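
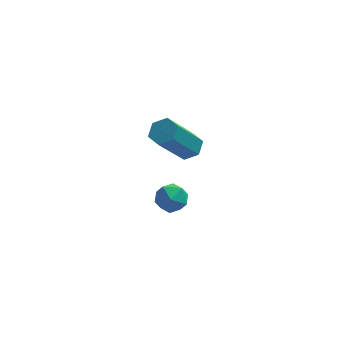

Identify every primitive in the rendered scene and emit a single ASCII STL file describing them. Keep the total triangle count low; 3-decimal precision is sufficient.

solid 
facet normal 0.043 -0.248 0.968
outer loop
vertex 2.921 2.752 -2.178
vertex 3.211 2.201 -2.332
vertex 3.561 2.726 -2.213
endloop
endfacet
facet normal 0.067 0.460 0.885
outer loop
vertex 2.921 2.752 -2.178
vertex 3.561 2.726 -2.213
vertex 3.247 3.232 -2.452
endloop
endfacet
facet normal -0.522 0.662 0.538
outer loop
vertex 2.921 2.752 -2.178
vertex 3.247 3.232 -2.452
vertex 2.703 3.02 -2.719
endloop
endfacet
facet normal -0.910 0.079 0.406
outer loop
vertex 2.921 2.752 -2.178
vertex 2.703 3.02 -2.719
vertex 2.681 2.383 -2.644
endloop
endfacet
facet normal -0.561 -0.483 0.672
outer loop
vertex 2.921 2.752 -2.178
vertex 2.681 2.383 -2.644
vertex 3.211 2.201 -2.332
endloop
endfacet
facet normal 0.631 0.615 0.474
outer loop
vertex 3.247 3.232 -2.452
vertex 3.561 2.726 -2.213
vertex 3.739 2.977 -2.776
endloop
endfacet
facet normal 0.590 -0.531 0.609
outer loop
vertex 3.561 2.726 -2.213
vertex 3.211 2.201 -2.332
vertex 3.717 2.34 -2.701
endloop
endfacet
facet normal -0.389 -0.912 0.128
outer loop
vertex 3.211 2.201 -2.332
vertex 2.681 2.383 -2.644
vertex 3.173 2.128 -2.968
endloop
endfacet
facet normal -0.953 -0.003 -0.303
outer loop
vertex 2.681 2.383 -2.644
vertex 2.703 3.02 -2.719
vertex 2.859 2.634 -3.207
endloop
endfacet
facet normal -0.324 0.942 -0.089
outer loop
vertex 2.703 3.02 -2.719
vertex 3.247 3.232 -2.452
vertex 3.209 3.159 -3.088
endloop
endfacet
facet normal 0.910 -0.079 -0.406
outer loop
vertex 3.499 2.608 -3.242
vertex 3.739 2.977 -2.776
vertex 3.717 2.34 -2.701
endloop
endfacet
facet normal 0.522 -0.662 -0.538
outer loop
vertex 3.499 2.608 -3.242
vertex 3.717 2.34 -2.701
vertex 3.173 2.128 -2.968
endloop
endfacet
facet normal -0.067 -0.460 -0.885
outer loop
vertex 3.499 2.608 -3.242
vertex 3.173 2.128 -2.968
vertex 2.859 2.634 -3.207
endloop
endfacet
facet normal -0.043 0.248 -0.968
outer loop
vertex 3.499 2.608 -3.242
vertex 2.859 2.634 -3.207
vertex 3.209 3.159 -3.088
endloop
endfacet
facet normal 0.561 0.483 -0.672
outer loop
vertex 3.499 2.608 -3.242
vertex 3.209 3.159 -3.088
vertex 3.739 2.977 -2.776
endloop
endfacet
facet normal 0.953 0.003 0.303
outer loop
vertex 3.717 2.34 -2.701
vertex 3.739 2.977 -2.776
vertex 3.561 2.726 -2.213
endloop
endfacet
facet normal 0.324 -0.942 0.089
outer loop
vertex 3.173 2.128 -2.968
vertex 3.717 2.34 -2.701
vertex 3.211 2.201 -2.332
endloop
endfacet
facet normal -0.631 -0.615 -0.474
outer loop
vertex 2.859 2.634 -3.207
vertex 3.173 2.128 -2.968
vertex 2.681 2.383 -2.644
endloop
endfacet
facet normal -0.590 0.531 -0.609
outer loop
vertex 3.209 3.159 -3.088
vertex 2.859 2.634 -3.207
vertex 2.703 3.02 -2.719
endloop
endfacet
facet normal 0.389 0.912 -0.128
outer loop
vertex 3.739 2.977 -2.776
vertex 3.209 3.159 -3.088
vertex 3.247 3.232 -2.452
endloop
endfacet
facet normal 0.425 0.431 -0.796
outer loop
vertex 4.106 1.907 0.334
vertex 3.765 2.31 0.37
vertex 4.227 2.331 0.628
endloop
endfacet
facet normal 0.876 -0.417 0.241
outer loop
vertex 4.106 1.907 0.334
vertex 4.227 2.331 0.628
vertex 3.337 1.126 1.774
endloop
endfacet
facet normal 0.876 -0.417 0.242
outer loop
vertex 3.337 1.126 1.774
vertex 4.227 2.331 0.628
vertex 3.458 1.551 2.068
endloop
endfacet
facet normal -0.424 -0.430 0.797
outer loop
vertex 3.337 1.126 1.774
vertex 3.458 1.551 2.068
vertex 2.995 1.53 1.81
endloop
endfacet
facet normal 0.425 0.432 -0.796
outer loop
vertex 4.227 2.331 0.628
vertex 3.765 2.31 0.37
vertex 3.885 2.734 0.664
endloop
endfacet
facet normal 0.635 0.485 0.602
outer loop
vertex 4.227 2.331 0.628
vertex 3.885 2.734 0.664
vertex 3.458 1.551 2.068
endloop
endfacet
facet normal 0.635 0.485 0.602
outer loop
vertex 3.458 1.551 2.068
vertex 3.885 2.734 0.664
vertex 3.116 1.954 2.104
endloop
endfacet
facet normal -0.424 -0.431 0.796
outer loop
vertex 3.458 1.551 2.068
vertex 3.116 1.954 2.104
vertex 2.995 1.53 1.81
endloop
endfacet
facet normal 0.426 0.431 -0.796
outer loop
vertex 3.885 2.734 0.664
vertex 3.765 2.31 0.37
vertex 3.423 2.714 0.406
endloop
endfacet
facet normal -0.240 0.901 0.360
outer loop
vertex 3.885 2.734 0.664
vertex 3.423 2.714 0.406
vertex 3.116 1.954 2.104
endloop
endfacet
facet normal -0.242 0.901 0.360
outer loop
vertex 3.116 1.954 2.104
vertex 3.423 2.714 0.406
vertex 2.654 1.933 1.846
endloop
endfacet
facet normal -0.425 -0.431 0.796
outer loop
vertex 3.116 1.954 2.104
vertex 2.654 1.933 1.846
vertex 2.995 1.53 1.81
endloop
endfacet
facet normal 0.424 0.430 -0.797
outer loop
vertex 3.423 2.714 0.406
vertex 3.765 2.31 0.37
vertex 3.302 2.289 0.112
endloop
endfacet
facet normal -0.876 0.417 -0.242
outer loop
vertex 3.423 2.714 0.406
vertex 3.302 2.289 0.112
vertex 2.654 1.933 1.846
endloop
endfacet
facet normal -0.876 0.418 -0.242
outer loop
vertex 2.654 1.933 1.846
vertex 3.302 2.289 0.112
vertex 2.533 1.509 1.552
endloop
endfacet
facet normal -0.425 -0.431 0.796
outer loop
vertex 2.654 1.933 1.846
vertex 2.533 1.509 1.552
vertex 2.995 1.53 1.81
endloop
endfacet
facet normal 0.424 0.431 -0.796
outer loop
vertex 3.302 2.289 0.112
vertex 3.765 2.31 0.37
vertex 3.644 1.886 0.076
endloop
endfacet
facet normal -0.635 -0.485 -0.602
outer loop
vertex 3.302 2.289 0.112
vertex 3.644 1.886 0.076
vertex 2.533 1.509 1.552
endloop
endfacet
facet normal -0.635 -0.485 -0.602
outer loop
vertex 2.533 1.509 1.552
vertex 3.644 1.886 0.076
vertex 2.875 1.106 1.516
endloop
endfacet
facet normal -0.425 -0.432 0.796
outer loop
vertex 2.533 1.509 1.552
vertex 2.875 1.106 1.516
vertex 2.995 1.53 1.81
endloop
endfacet
facet normal 0.425 0.431 -0.796
outer loop
vertex 3.644 1.886 0.076
vertex 3.765 2.31 0.37
vertex 4.106 1.907 0.334
endloop
endfacet
facet normal 0.242 -0.901 -0.359
outer loop
vertex 3.644 1.886 0.076
vertex 4.106 1.907 0.334
vertex 2.875 1.106 1.516
endloop
endfacet
facet normal 0.240 -0.901 -0.360
outer loop
vertex 2.875 1.106 1.516
vertex 4.106 1.907 0.334
vertex 3.337 1.126 1.774
endloop
endfacet
facet normal -0.426 -0.431 0.796
outer loop
vertex 2.875 1.106 1.516
vertex 3.337 1.126 1.774
vertex 2.995 1.53 1.81
endloop
endfacet

endsolid


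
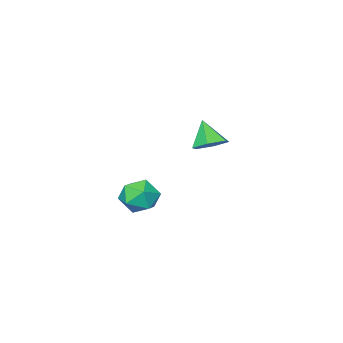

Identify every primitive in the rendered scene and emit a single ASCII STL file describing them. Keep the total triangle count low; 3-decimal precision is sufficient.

solid 
facet normal 0.220 0.172 0.960
outer loop
vertex 2.057 1.308 -1.989
vertex 1.587 0.821 -1.794
vertex 2.256 0.637 -1.914
endloop
endfacet
facet normal 0.786 0.294 0.544
outer loop
vertex 2.057 1.308 -1.989
vertex 2.256 0.637 -1.914
vertex 2.492 1.015 -2.459
endloop
endfacet
facet normal 0.606 0.793 0.067
outer loop
vertex 2.057 1.308 -1.989
vertex 2.492 1.015 -2.459
vertex 1.969 1.433 -2.677
endloop
endfacet
facet normal -0.071 0.980 0.187
outer loop
vertex 2.057 1.308 -1.989
vertex 1.969 1.433 -2.677
vertex 1.409 1.314 -2.265
endloop
endfacet
facet normal -0.310 0.596 0.741
outer loop
vertex 2.057 1.308 -1.989
vertex 1.409 1.314 -2.265
vertex 1.587 0.821 -1.794
endloop
endfacet
facet normal 0.932 -0.307 0.190
outer loop
vertex 2.492 1.015 -2.459
vertex 2.256 0.637 -1.914
vertex 2.291 0.346 -2.555
endloop
endfacet
facet normal 0.016 -0.504 0.864
outer loop
vertex 2.256 0.637 -1.914
vertex 1.587 0.821 -1.794
vertex 1.731 0.227 -2.143
endloop
endfacet
facet normal -0.843 0.180 0.507
outer loop
vertex 1.587 0.821 -1.794
vertex 1.409 1.314 -2.265
vertex 1.208 0.645 -2.361
endloop
endfacet
facet normal -0.456 0.801 -0.388
outer loop
vertex 1.409 1.314 -2.265
vertex 1.969 1.433 -2.677
vertex 1.444 1.023 -2.906
endloop
endfacet
facet normal 0.641 0.498 -0.583
outer loop
vertex 1.969 1.433 -2.677
vertex 2.492 1.015 -2.459
vertex 2.113 0.839 -3.026
endloop
endfacet
facet normal 0.071 -0.980 -0.187
outer loop
vertex 1.643 0.352 -2.831
vertex 2.291 0.346 -2.555
vertex 1.731 0.227 -2.143
endloop
endfacet
facet normal -0.606 -0.793 -0.067
outer loop
vertex 1.643 0.352 -2.831
vertex 1.731 0.227 -2.143
vertex 1.208 0.645 -2.361
endloop
endfacet
facet normal -0.786 -0.294 -0.544
outer loop
vertex 1.643 0.352 -2.831
vertex 1.208 0.645 -2.361
vertex 1.444 1.023 -2.906
endloop
endfacet
facet normal -0.220 -0.172 -0.960
outer loop
vertex 1.643 0.352 -2.831
vertex 1.444 1.023 -2.906
vertex 2.113 0.839 -3.026
endloop
endfacet
facet normal 0.310 -0.596 -0.741
outer loop
vertex 1.643 0.352 -2.831
vertex 2.113 0.839 -3.026
vertex 2.291 0.346 -2.555
endloop
endfacet
facet normal 0.456 -0.801 0.388
outer loop
vertex 1.731 0.227 -2.143
vertex 2.291 0.346 -2.555
vertex 2.256 0.637 -1.914
endloop
endfacet
facet normal -0.641 -0.498 0.583
outer loop
vertex 1.208 0.645 -2.361
vertex 1.731 0.227 -2.143
vertex 1.587 0.821 -1.794
endloop
endfacet
facet normal -0.932 0.307 -0.190
outer loop
vertex 1.444 1.023 -2.906
vertex 1.208 0.645 -2.361
vertex 1.409 1.314 -2.265
endloop
endfacet
facet normal -0.016 0.504 -0.864
outer loop
vertex 2.113 0.839 -3.026
vertex 1.444 1.023 -2.906
vertex 1.969 1.433 -2.677
endloop
endfacet
facet normal 0.843 -0.180 -0.507
outer loop
vertex 2.291 0.346 -2.555
vertex 2.113 0.839 -3.026
vertex 2.492 1.015 -2.459
endloop
endfacet
facet normal 0.115 0.541 -0.833
outer loop
vertex -1.454 -0.688 -1.83
vertex -2.069 -0.513 -1.801
vertex -1.622 -0.16 -1.51
endloop
endfacet
facet normal 0.796 -0.108 0.596
outer loop
vertex -1.454 -0.688 -1.83
vertex -1.622 -0.16 -1.51
vertex -2.191 -1.087 -0.919
endloop
endfacet
facet normal 0.115 0.541 -0.833
outer loop
vertex -1.622 -0.16 -1.51
vertex -2.069 -0.513 -1.801
vertex -2.237 0.015 -1.481
endloop
endfacet
facet normal 0.170 0.453 0.875
outer loop
vertex -1.622 -0.16 -1.51
vertex -2.237 0.015 -1.481
vertex -2.191 -1.087 -0.919
endloop
endfacet
facet normal 0.116 0.542 -0.833
outer loop
vertex -2.237 0.015 -1.481
vertex -2.069 -0.513 -1.801
vertex -2.684 -0.338 -1.773
endloop
endfacet
facet normal -0.679 0.311 0.665
outer loop
vertex -2.237 0.015 -1.481
vertex -2.684 -0.338 -1.773
vertex -2.191 -1.087 -0.919
endloop
endfacet
facet normal 0.116 0.542 -0.833
outer loop
vertex -2.684 -0.338 -1.773
vertex -2.069 -0.513 -1.801
vertex -2.516 -0.866 -2.093
endloop
endfacet
facet normal -0.902 -0.394 0.176
outer loop
vertex -2.684 -0.338 -1.773
vertex -2.516 -0.866 -2.093
vertex -2.191 -1.087 -0.919
endloop
endfacet
facet normal 0.115 0.543 -0.832
outer loop
vertex -2.516 -0.866 -2.093
vertex -2.069 -0.513 -1.801
vertex -1.901 -1.041 -2.122
endloop
endfacet
facet normal -0.277 -0.955 -0.103
outer loop
vertex -2.516 -0.866 -2.093
vertex -1.901 -1.041 -2.122
vertex -2.191 -1.087 -0.919
endloop
endfacet
facet normal 0.115 0.543 -0.832
outer loop
vertex -1.901 -1.041 -2.122
vertex -2.069 -0.513 -1.801
vertex -1.454 -0.688 -1.83
endloop
endfacet
facet normal 0.572 -0.813 0.107
outer loop
vertex -1.901 -1.041 -2.122
vertex -1.454 -0.688 -1.83
vertex -2.191 -1.087 -0.919
endloop
endfacet

endsolid


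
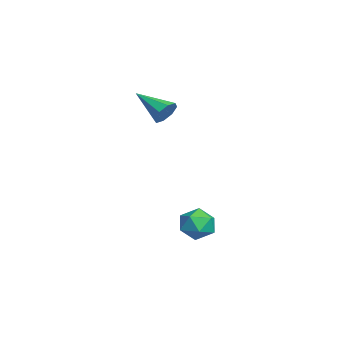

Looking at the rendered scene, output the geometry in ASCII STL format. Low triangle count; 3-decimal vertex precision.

solid 
facet normal -0.744 -0.272 0.610
outer loop
vertex 2.363 1.118 -3.921
vertex 2.727 0.608 -3.705
vertex 2.763 1.195 -3.399
endloop
endfacet
facet normal -0.745 0.433 0.507
outer loop
vertex 2.363 1.118 -3.921
vertex 2.763 1.195 -3.399
vertex 2.725 1.669 -3.859
endloop
endfacet
facet normal -0.810 0.554 -0.193
outer loop
vertex 2.363 1.118 -3.921
vertex 2.725 1.669 -3.859
vertex 2.666 1.376 -4.451
endloop
endfacet
facet normal -0.849 -0.078 -0.523
outer loop
vertex 2.363 1.118 -3.921
vertex 2.666 1.376 -4.451
vertex 2.667 0.72 -4.355
endloop
endfacet
facet normal -0.808 -0.588 -0.027
outer loop
vertex 2.363 1.118 -3.921
vertex 2.667 0.72 -4.355
vertex 2.727 0.608 -3.705
endloop
endfacet
facet normal -0.112 0.687 0.718
outer loop
vertex 2.725 1.669 -3.859
vertex 2.763 1.195 -3.399
vertex 3.313 1.5 -3.605
endloop
endfacet
facet normal -0.113 -0.454 0.884
outer loop
vertex 2.763 1.195 -3.399
vertex 2.727 0.608 -3.705
vertex 3.314 0.844 -3.509
endloop
endfacet
facet normal -0.214 -0.966 -0.147
outer loop
vertex 2.727 0.608 -3.705
vertex 2.667 0.72 -4.355
vertex 3.255 0.551 -4.101
endloop
endfacet
facet normal -0.279 -0.139 -0.950
outer loop
vertex 2.667 0.72 -4.355
vertex 2.666 1.376 -4.451
vertex 3.217 1.025 -4.561
endloop
endfacet
facet normal -0.216 0.883 -0.416
outer loop
vertex 2.666 1.376 -4.451
vertex 2.725 1.669 -3.859
vertex 3.253 1.612 -4.255
endloop
endfacet
facet normal 0.849 0.078 0.523
outer loop
vertex 3.617 1.102 -4.039
vertex 3.313 1.5 -3.605
vertex 3.314 0.844 -3.509
endloop
endfacet
facet normal 0.810 -0.554 0.193
outer loop
vertex 3.617 1.102 -4.039
vertex 3.314 0.844 -3.509
vertex 3.255 0.551 -4.101
endloop
endfacet
facet normal 0.745 -0.433 -0.507
outer loop
vertex 3.617 1.102 -4.039
vertex 3.255 0.551 -4.101
vertex 3.217 1.025 -4.561
endloop
endfacet
facet normal 0.744 0.272 -0.610
outer loop
vertex 3.617 1.102 -4.039
vertex 3.217 1.025 -4.561
vertex 3.253 1.612 -4.255
endloop
endfacet
facet normal 0.808 0.588 0.027
outer loop
vertex 3.617 1.102 -4.039
vertex 3.253 1.612 -4.255
vertex 3.313 1.5 -3.605
endloop
endfacet
facet normal 0.279 0.139 0.950
outer loop
vertex 3.314 0.844 -3.509
vertex 3.313 1.5 -3.605
vertex 2.763 1.195 -3.399
endloop
endfacet
facet normal 0.216 -0.883 0.416
outer loop
vertex 3.255 0.551 -4.101
vertex 3.314 0.844 -3.509
vertex 2.727 0.608 -3.705
endloop
endfacet
facet normal 0.112 -0.687 -0.718
outer loop
vertex 3.217 1.025 -4.561
vertex 3.255 0.551 -4.101
vertex 2.667 0.72 -4.355
endloop
endfacet
facet normal 0.113 0.454 -0.884
outer loop
vertex 3.253 1.612 -4.255
vertex 3.217 1.025 -4.561
vertex 2.666 1.376 -4.451
endloop
endfacet
facet normal 0.214 0.966 0.147
outer loop
vertex 3.313 1.5 -3.605
vertex 3.253 1.612 -4.255
vertex 2.725 1.669 -3.859
endloop
endfacet
facet normal 0.592 0.655 -0.470
outer loop
vertex 1.178 0.4 0.439
vertex 0.894 0.355 0.018
vertex 0.885 0.658 0.429
endloop
endfacet
facet normal 0.078 0.127 0.989
outer loop
vertex 1.178 0.4 0.439
vertex 0.885 0.658 0.429
vertex 0.106 -0.515 0.642
endloop
endfacet
facet normal 0.592 0.655 -0.470
outer loop
vertex 0.885 0.658 0.429
vertex 0.894 0.355 0.018
vertex 0.597 0.738 0.178
endloop
endfacet
facet normal -0.504 0.467 0.727
outer loop
vertex 0.885 0.658 0.429
vertex 0.597 0.738 0.178
vertex 0.106 -0.515 0.642
endloop
endfacet
facet normal 0.594 0.655 -0.466
outer loop
vertex 0.597 0.738 0.178
vertex 0.894 0.355 0.018
vertex 0.484 0.595 -0.167
endloop
endfacet
facet normal -0.906 0.403 0.130
outer loop
vertex 0.597 0.738 0.178
vertex 0.484 0.595 -0.167
vertex 0.106 -0.515 0.642
endloop
endfacet
facet normal 0.594 0.653 -0.469
outer loop
vertex 0.484 0.595 -0.167
vertex 0.894 0.355 0.018
vertex 0.61 0.311 -0.403
endloop
endfacet
facet normal -0.893 -0.023 -0.449
outer loop
vertex 0.484 0.595 -0.167
vertex 0.61 0.311 -0.403
vertex 0.106 -0.515 0.642
endloop
endfacet
facet normal 0.593 0.655 -0.468
outer loop
vertex 0.61 0.311 -0.403
vertex 0.894 0.355 0.018
vertex 0.903 0.053 -0.393
endloop
endfacet
facet normal -0.474 -0.565 -0.675
outer loop
vertex 0.61 0.311 -0.403
vertex 0.903 0.053 -0.393
vertex 0.106 -0.515 0.642
endloop
endfacet
facet normal 0.592 0.655 -0.469
outer loop
vertex 0.903 0.053 -0.393
vertex 0.894 0.355 0.018
vertex 1.191 -0.027 -0.141
endloop
endfacet
facet normal 0.109 -0.905 -0.412
outer loop
vertex 0.903 0.053 -0.393
vertex 1.191 -0.027 -0.141
vertex 0.106 -0.515 0.642
endloop
endfacet
facet normal 0.592 0.655 -0.469
outer loop
vertex 1.191 -0.027 -0.141
vertex 0.894 0.355 0.018
vertex 1.305 0.116 0.203
endloop
endfacet
facet normal 0.509 -0.841 0.181
outer loop
vertex 1.191 -0.027 -0.141
vertex 1.305 0.116 0.203
vertex 0.106 -0.515 0.642
endloop
endfacet
facet normal 0.592 0.655 -0.469
outer loop
vertex 1.305 0.116 0.203
vertex 0.894 0.355 0.018
vertex 1.178 0.4 0.439
endloop
endfacet
facet normal 0.497 -0.412 0.764
outer loop
vertex 1.305 0.116 0.203
vertex 1.178 0.4 0.439
vertex 0.106 -0.515 0.642
endloop
endfacet

endsolid


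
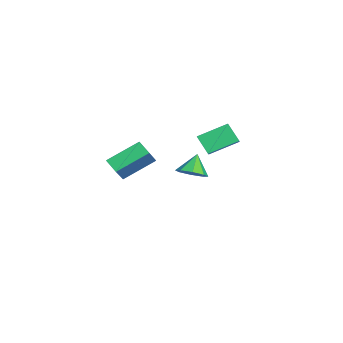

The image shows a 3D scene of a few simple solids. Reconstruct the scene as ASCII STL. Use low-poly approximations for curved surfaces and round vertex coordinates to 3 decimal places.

solid 
facet normal -0.536 -0.420 0.732
outer loop
vertex -2.047 1.148 1.97
vertex -2.77 1.246 1.497
vertex -1.793 -0.41 1.262
endloop
endfacet
facet normal 0.831 -0.112 0.544
outer loop
vertex -1.15 0.094 0.383
vertex -2.047 1.148 1.97
vertex -1.793 -0.41 1.262
endloop
endfacet
facet normal -0.536 -0.420 0.732
outer loop
vertex -1.793 -0.41 1.262
vertex -2.77 1.246 1.497
vertex -2.516 -0.312 0.789
endloop
endfacet
facet normal 0.146 -0.901 -0.410
outer loop
vertex -2.516 -0.312 0.789
vertex -1.15 0.094 0.383
vertex -1.793 -0.41 1.262
endloop
endfacet
facet normal -0.146 0.901 0.410
outer loop
vertex -2.047 1.148 1.97
vertex -2.127 1.75 0.618
vertex -2.77 1.246 1.497
endloop
endfacet
facet normal 0.831 -0.112 0.544
outer loop
vertex -1.404 1.652 1.091
vertex -2.047 1.148 1.97
vertex -1.15 0.094 0.383
endloop
endfacet
facet normal -0.146 0.901 0.410
outer loop
vertex -1.404 1.652 1.091
vertex -2.127 1.75 0.618
vertex -2.047 1.148 1.97
endloop
endfacet
facet normal -0.831 0.112 -0.544
outer loop
vertex -2.77 1.246 1.497
vertex -2.127 1.75 0.618
vertex -2.516 -0.312 0.789
endloop
endfacet
facet normal 0.146 -0.901 -0.410
outer loop
vertex -1.873 0.192 -0.09
vertex -1.15 0.094 0.383
vertex -2.516 -0.312 0.789
endloop
endfacet
facet normal -0.831 0.112 -0.544
outer loop
vertex -2.516 -0.312 0.789
vertex -2.127 1.75 0.618
vertex -1.873 0.192 -0.09
endloop
endfacet
facet normal 0.536 0.420 -0.732
outer loop
vertex -1.873 0.192 -0.09
vertex -1.404 1.652 1.091
vertex -1.15 0.094 0.383
endloop
endfacet
facet normal 0.536 0.420 -0.732
outer loop
vertex -2.127 1.75 0.618
vertex -1.404 1.652 1.091
vertex -1.873 0.192 -0.09
endloop
endfacet
facet normal 0.566 -0.269 -0.779
outer loop
vertex 4.108 -1.09 2.241
vertex 3.471 -1.078 1.774
vertex 4.017 -0.549 1.988
endloop
endfacet
facet normal 0.389 0.443 0.808
outer loop
vertex 4.108 -1.09 2.241
vertex 4.017 -0.549 1.988
vertex 2.809 -0.762 2.686
endloop
endfacet
facet normal 0.566 -0.269 -0.779
outer loop
vertex 4.017 -0.549 1.988
vertex 3.471 -1.078 1.774
vertex 3.606 -0.317 1.609
endloop
endfacet
facet normal 0.097 0.892 0.441
outer loop
vertex 4.017 -0.549 1.988
vertex 3.606 -0.317 1.609
vertex 2.809 -0.762 2.686
endloop
endfacet
facet normal 0.565 -0.269 -0.780
outer loop
vertex 3.606 -0.317 1.609
vertex 3.471 -1.078 1.774
vertex 3.116 -0.531 1.328
endloop
endfacet
facet normal -0.427 0.903 0.057
outer loop
vertex 3.606 -0.317 1.609
vertex 3.116 -0.531 1.328
vertex 2.809 -0.762 2.686
endloop
endfacet
facet normal 0.566 -0.268 -0.780
outer loop
vertex 3.116 -0.531 1.328
vertex 3.471 -1.078 1.774
vertex 2.834 -1.065 1.307
endloop
endfacet
facet normal -0.876 0.467 -0.119
outer loop
vertex 3.116 -0.531 1.328
vertex 2.834 -1.065 1.307
vertex 2.809 -0.762 2.686
endloop
endfacet
facet normal 0.566 -0.270 -0.779
outer loop
vertex 2.834 -1.065 1.307
vertex 3.471 -1.078 1.774
vertex 2.924 -1.606 1.56
endloop
endfacet
facet normal -0.988 -0.157 0.016
outer loop
vertex 2.834 -1.065 1.307
vertex 2.924 -1.606 1.56
vertex 2.809 -0.762 2.686
endloop
endfacet
facet normal 0.565 -0.269 -0.780
outer loop
vertex 2.924 -1.606 1.56
vertex 3.471 -1.078 1.774
vertex 3.335 -1.838 1.938
endloop
endfacet
facet normal -0.696 -0.607 0.384
outer loop
vertex 2.924 -1.606 1.56
vertex 3.335 -1.838 1.938
vertex 2.809 -0.762 2.686
endloop
endfacet
facet normal 0.566 -0.269 -0.779
outer loop
vertex 3.335 -1.838 1.938
vertex 3.471 -1.078 1.774
vertex 3.825 -1.625 2.22
endloop
endfacet
facet normal -0.173 -0.618 0.767
outer loop
vertex 3.335 -1.838 1.938
vertex 3.825 -1.625 2.22
vertex 2.809 -0.762 2.686
endloop
endfacet
facet normal 0.566 -0.269 -0.779
outer loop
vertex 3.825 -1.625 2.22
vertex 3.471 -1.078 1.774
vertex 4.108 -1.09 2.241
endloop
endfacet
facet normal 0.277 -0.183 0.943
outer loop
vertex 3.825 -1.625 2.22
vertex 4.108 -1.09 2.241
vertex 2.809 -0.762 2.686
endloop
endfacet
facet normal -0.593 0.274 -0.757
outer loop
vertex -4.029 -2.802 -0.859
vertex -3.293 -2.343 -1.27
vertex -3.533 -4.496 -1.861
endloop
endfacet
facet normal -0.766 -0.478 0.429
outer loop
vertex -2.707 -4.877 -0.81
vertex -4.029 -2.802 -0.859
vertex -3.533 -4.496 -1.861
endloop
endfacet
facet normal -0.594 0.274 -0.756
outer loop
vertex -3.533 -4.496 -1.861
vertex -3.293 -2.343 -1.27
vertex -2.797 -4.037 -2.273
endloop
endfacet
facet normal 0.244 -0.834 -0.494
outer loop
vertex -2.797 -4.037 -2.273
vertex -2.707 -4.877 -0.81
vertex -3.533 -4.496 -1.861
endloop
endfacet
facet normal -0.244 0.834 0.494
outer loop
vertex -4.029 -2.802 -0.859
vertex -2.467 -2.724 -0.219
vertex -3.293 -2.343 -1.27
endloop
endfacet
facet normal -0.767 -0.478 0.429
outer loop
vertex -3.203 -3.183 0.193
vertex -4.029 -2.802 -0.859
vertex -2.707 -4.877 -0.81
endloop
endfacet
facet normal -0.244 0.835 0.494
outer loop
vertex -3.203 -3.183 0.193
vertex -2.467 -2.724 -0.219
vertex -4.029 -2.802 -0.859
endloop
endfacet
facet normal 0.766 0.478 -0.429
outer loop
vertex -3.293 -2.343 -1.27
vertex -2.467 -2.724 -0.219
vertex -2.797 -4.037 -2.273
endloop
endfacet
facet normal 0.244 -0.834 -0.494
outer loop
vertex -1.971 -4.418 -1.221
vertex -2.707 -4.877 -0.81
vertex -2.797 -4.037 -2.273
endloop
endfacet
facet normal 0.767 0.478 -0.429
outer loop
vertex -2.797 -4.037 -2.273
vertex -2.467 -2.724 -0.219
vertex -1.971 -4.418 -1.221
endloop
endfacet
facet normal 0.594 -0.274 0.757
outer loop
vertex -1.971 -4.418 -1.221
vertex -3.203 -3.183 0.193
vertex -2.707 -4.877 -0.81
endloop
endfacet
facet normal 0.594 -0.274 0.756
outer loop
vertex -2.467 -2.724 -0.219
vertex -3.203 -3.183 0.193
vertex -1.971 -4.418 -1.221
endloop
endfacet

endsolid


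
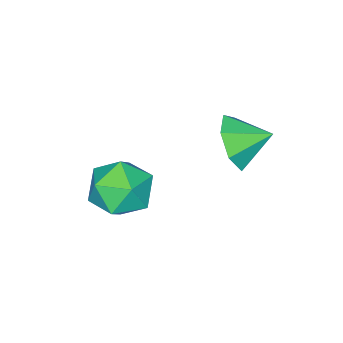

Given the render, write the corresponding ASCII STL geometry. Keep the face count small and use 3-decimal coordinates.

solid 
facet normal -0.744 -0.018 0.668
outer loop
vertex 2.801 -2.654 -3.488
vertex 2.652 -3.655 -3.681
vertex 3.308 -3.365 -2.942
endloop
endfacet
facet normal -0.255 0.468 0.846
outer loop
vertex 2.801 -2.654 -3.488
vertex 3.308 -3.365 -2.942
vertex 3.797 -2.517 -3.264
endloop
endfacet
facet normal -0.197 0.931 0.306
outer loop
vertex 2.801 -2.654 -3.488
vertex 3.797 -2.517 -3.264
vertex 3.443 -2.283 -4.203
endloop
endfacet
facet normal -0.651 0.730 -0.206
outer loop
vertex 2.801 -2.654 -3.488
vertex 3.443 -2.283 -4.203
vertex 2.736 -2.986 -4.461
endloop
endfacet
facet normal -0.989 0.144 0.017
outer loop
vertex 2.801 -2.654 -3.488
vertex 2.736 -2.986 -4.461
vertex 2.652 -3.655 -3.681
endloop
endfacet
facet normal 0.372 0.134 0.919
outer loop
vertex 3.797 -2.517 -3.264
vertex 3.308 -3.365 -2.942
vertex 4.264 -3.434 -3.319
endloop
endfacet
facet normal -0.420 -0.653 0.630
outer loop
vertex 3.308 -3.365 -2.942
vertex 2.652 -3.655 -3.681
vertex 3.557 -4.137 -3.577
endloop
endfacet
facet normal -0.817 -0.391 -0.423
outer loop
vertex 2.652 -3.655 -3.681
vertex 2.736 -2.986 -4.461
vertex 3.203 -3.903 -4.516
endloop
endfacet
facet normal -0.269 0.559 -0.785
outer loop
vertex 2.736 -2.986 -4.461
vertex 3.443 -2.283 -4.203
vertex 3.692 -3.055 -4.838
endloop
endfacet
facet normal 0.466 0.884 0.045
outer loop
vertex 3.443 -2.283 -4.203
vertex 3.797 -2.517 -3.264
vertex 4.348 -2.765 -4.099
endloop
endfacet
facet normal 0.651 -0.730 0.206
outer loop
vertex 4.199 -3.766 -4.292
vertex 4.264 -3.434 -3.319
vertex 3.557 -4.137 -3.577
endloop
endfacet
facet normal 0.197 -0.931 -0.306
outer loop
vertex 4.199 -3.766 -4.292
vertex 3.557 -4.137 -3.577
vertex 3.203 -3.903 -4.516
endloop
endfacet
facet normal 0.255 -0.468 -0.846
outer loop
vertex 4.199 -3.766 -4.292
vertex 3.203 -3.903 -4.516
vertex 3.692 -3.055 -4.838
endloop
endfacet
facet normal 0.744 0.018 -0.668
outer loop
vertex 4.199 -3.766 -4.292
vertex 3.692 -3.055 -4.838
vertex 4.348 -2.765 -4.099
endloop
endfacet
facet normal 0.989 -0.144 -0.017
outer loop
vertex 4.199 -3.766 -4.292
vertex 4.348 -2.765 -4.099
vertex 4.264 -3.434 -3.319
endloop
endfacet
facet normal 0.269 -0.559 0.785
outer loop
vertex 3.557 -4.137 -3.577
vertex 4.264 -3.434 -3.319
vertex 3.308 -3.365 -2.942
endloop
endfacet
facet normal -0.466 -0.884 -0.045
outer loop
vertex 3.203 -3.903 -4.516
vertex 3.557 -4.137 -3.577
vertex 2.652 -3.655 -3.681
endloop
endfacet
facet normal -0.372 -0.134 -0.919
outer loop
vertex 3.692 -3.055 -4.838
vertex 3.203 -3.903 -4.516
vertex 2.736 -2.986 -4.461
endloop
endfacet
facet normal 0.420 0.653 -0.630
outer loop
vertex 4.348 -2.765 -4.099
vertex 3.692 -3.055 -4.838
vertex 3.443 -2.283 -4.203
endloop
endfacet
facet normal 0.817 0.391 0.423
outer loop
vertex 4.264 -3.434 -3.319
vertex 4.348 -2.765 -4.099
vertex 3.797 -2.517 -3.264
endloop
endfacet
facet normal 0.509 -0.748 -0.426
outer loop
vertex 1.106 -1.712 -2.233
vertex 0.55 -1.646 -3.013
vertex 1.375 -1.192 -2.824
endloop
endfacet
facet normal 0.327 0.631 0.704
outer loop
vertex 1.106 -1.712 -2.233
vertex 1.375 -1.192 -2.824
vertex -0.03 -0.794 -2.527
endloop
endfacet
facet normal 0.509 -0.748 -0.426
outer loop
vertex 1.375 -1.192 -2.824
vertex 0.55 -1.646 -3.013
vertex 1.023 -1.013 -3.558
endloop
endfacet
facet normal 0.290 0.953 0.093
outer loop
vertex 1.375 -1.192 -2.824
vertex 1.023 -1.013 -3.558
vertex -0.03 -0.794 -2.527
endloop
endfacet
facet normal 0.510 -0.748 -0.426
outer loop
vertex 1.023 -1.013 -3.558
vertex 0.55 -1.646 -3.013
vertex 0.316 -1.311 -3.881
endloop
endfacet
facet normal -0.199 0.898 -0.393
outer loop
vertex 1.023 -1.013 -3.558
vertex 0.316 -1.311 -3.881
vertex -0.03 -0.794 -2.527
endloop
endfacet
facet normal 0.510 -0.748 -0.426
outer loop
vertex 0.316 -1.311 -3.881
vertex 0.55 -1.646 -3.013
vertex -0.215 -1.861 -3.551
endloop
endfacet
facet normal -0.768 0.508 -0.390
outer loop
vertex 0.316 -1.311 -3.881
vertex -0.215 -1.861 -3.551
vertex -0.03 -0.794 -2.527
endloop
endfacet
facet normal 0.510 -0.747 -0.427
outer loop
vertex -0.215 -1.861 -3.551
vertex 0.55 -1.646 -3.013
vertex -0.169 -2.25 -2.815
endloop
endfacet
facet normal -0.992 0.075 0.101
outer loop
vertex -0.215 -1.861 -3.551
vertex -0.169 -2.25 -2.815
vertex -0.03 -0.794 -2.527
endloop
endfacet
facet normal 0.510 -0.747 -0.426
outer loop
vertex -0.169 -2.25 -2.815
vertex 0.55 -1.646 -3.013
vertex 0.419 -2.183 -2.228
endloop
endfacet
facet normal -0.700 -0.074 0.710
outer loop
vertex -0.169 -2.25 -2.815
vertex 0.419 -2.183 -2.228
vertex -0.03 -0.794 -2.527
endloop
endfacet
facet normal 0.509 -0.748 -0.426
outer loop
vertex 0.419 -2.183 -2.228
vertex 0.55 -1.646 -3.013
vertex 1.106 -1.712 -2.233
endloop
endfacet
facet normal -0.112 0.174 0.978
outer loop
vertex 0.419 -2.183 -2.228
vertex 1.106 -1.712 -2.233
vertex -0.03 -0.794 -2.527
endloop
endfacet

endsolid


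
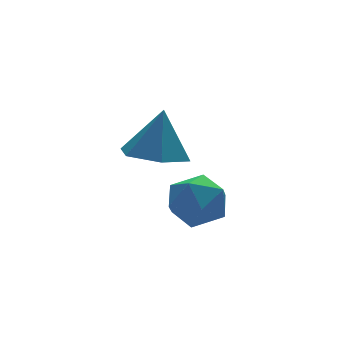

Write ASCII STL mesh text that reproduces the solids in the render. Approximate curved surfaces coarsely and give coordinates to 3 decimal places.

solid 
facet normal -0.253 -0.174 -0.952
outer loop
vertex 0.867 0.313 -3.626
vertex 0.272 0.987 -3.591
vertex 1.119 1.149 -3.846
endloop
endfacet
facet normal 0.933 -0.203 0.297
outer loop
vertex 0.867 0.313 -3.626
vertex 1.119 1.149 -3.846
vertex 0.628 1.233 -2.249
endloop
endfacet
facet normal -0.253 -0.174 -0.952
outer loop
vertex 1.119 1.149 -3.846
vertex 0.272 0.987 -3.591
vertex 0.524 1.823 -3.811
endloop
endfacet
facet normal 0.740 0.644 0.194
outer loop
vertex 1.119 1.149 -3.846
vertex 0.524 1.823 -3.811
vertex 0.628 1.233 -2.249
endloop
endfacet
facet normal -0.253 -0.174 -0.952
outer loop
vertex 0.524 1.823 -3.811
vertex 0.272 0.987 -3.591
vertex -0.324 1.661 -3.556
endloop
endfacet
facet normal -0.071 0.932 0.357
outer loop
vertex 0.524 1.823 -3.811
vertex -0.324 1.661 -3.556
vertex 0.628 1.233 -2.249
endloop
endfacet
facet normal -0.253 -0.174 -0.952
outer loop
vertex -0.324 1.661 -3.556
vertex 0.272 0.987 -3.591
vertex -0.576 0.826 -3.336
endloop
endfacet
facet normal -0.688 0.372 0.623
outer loop
vertex -0.324 1.661 -3.556
vertex -0.576 0.826 -3.336
vertex 0.628 1.233 -2.249
endloop
endfacet
facet normal -0.253 -0.174 -0.952
outer loop
vertex -0.576 0.826 -3.336
vertex 0.272 0.987 -3.591
vertex 0.019 0.152 -3.371
endloop
endfacet
facet normal -0.496 -0.475 0.727
outer loop
vertex -0.576 0.826 -3.336
vertex 0.019 0.152 -3.371
vertex 0.628 1.233 -2.249
endloop
endfacet
facet normal -0.253 -0.174 -0.952
outer loop
vertex 0.019 0.152 -3.371
vertex 0.272 0.987 -3.591
vertex 0.867 0.313 -3.626
endloop
endfacet
facet normal 0.315 -0.763 0.564
outer loop
vertex 0.019 0.152 -3.371
vertex 0.867 0.313 -3.626
vertex 0.628 1.233 -2.249
endloop
endfacet
facet normal 0.118 0.911 0.395
outer loop
vertex 0.431 -0.663 -4.073
vertex -0.224 -0.786 -3.594
vertex 0.523 -0.997 -3.33
endloop
endfacet
facet normal 0.746 0.637 0.194
outer loop
vertex 0.431 -0.663 -4.073
vertex 0.523 -0.997 -3.33
vertex 0.943 -1.295 -3.968
endloop
endfacet
facet normal 0.710 0.491 -0.505
outer loop
vertex 0.431 -0.663 -4.073
vertex 0.943 -1.295 -3.968
vertex 0.455 -1.267 -4.627
endloop
endfacet
facet normal 0.059 0.676 -0.734
outer loop
vertex 0.431 -0.663 -4.073
vertex 0.455 -1.267 -4.627
vertex -0.266 -0.953 -4.396
endloop
endfacet
facet normal -0.306 0.935 -0.179
outer loop
vertex 0.431 -0.663 -4.073
vertex -0.266 -0.953 -4.396
vertex -0.224 -0.786 -3.594
endloop
endfacet
facet normal 0.840 0.023 0.542
outer loop
vertex 0.943 -1.295 -3.968
vertex 0.523 -0.997 -3.33
vertex 0.606 -1.807 -3.424
endloop
endfacet
facet normal -0.175 0.465 0.868
outer loop
vertex 0.523 -0.997 -3.33
vertex -0.224 -0.786 -3.594
vertex -0.115 -1.493 -3.193
endloop
endfacet
facet normal -0.862 0.504 -0.060
outer loop
vertex -0.224 -0.786 -3.594
vertex -0.266 -0.953 -4.396
vertex -0.603 -1.465 -3.852
endloop
endfacet
facet normal -0.271 0.084 -0.959
outer loop
vertex -0.266 -0.953 -4.396
vertex 0.455 -1.267 -4.627
vertex -0.183 -1.763 -4.49
endloop
endfacet
facet normal 0.781 -0.213 -0.587
outer loop
vertex 0.455 -1.267 -4.627
vertex 0.943 -1.295 -3.968
vertex 0.564 -1.974 -4.226
endloop
endfacet
facet normal -0.059 -0.676 0.734
outer loop
vertex -0.091 -2.097 -3.747
vertex 0.606 -1.807 -3.424
vertex -0.115 -1.493 -3.193
endloop
endfacet
facet normal -0.710 -0.491 0.505
outer loop
vertex -0.091 -2.097 -3.747
vertex -0.115 -1.493 -3.193
vertex -0.603 -1.465 -3.852
endloop
endfacet
facet normal -0.746 -0.637 -0.194
outer loop
vertex -0.091 -2.097 -3.747
vertex -0.603 -1.465 -3.852
vertex -0.183 -1.763 -4.49
endloop
endfacet
facet normal -0.118 -0.911 -0.395
outer loop
vertex -0.091 -2.097 -3.747
vertex -0.183 -1.763 -4.49
vertex 0.564 -1.974 -4.226
endloop
endfacet
facet normal 0.306 -0.935 0.179
outer loop
vertex -0.091 -2.097 -3.747
vertex 0.564 -1.974 -4.226
vertex 0.606 -1.807 -3.424
endloop
endfacet
facet normal 0.271 -0.084 0.959
outer loop
vertex -0.115 -1.493 -3.193
vertex 0.606 -1.807 -3.424
vertex 0.523 -0.997 -3.33
endloop
endfacet
facet normal -0.781 0.213 0.587
outer loop
vertex -0.603 -1.465 -3.852
vertex -0.115 -1.493 -3.193
vertex -0.224 -0.786 -3.594
endloop
endfacet
facet normal -0.840 -0.023 -0.542
outer loop
vertex -0.183 -1.763 -4.49
vertex -0.603 -1.465 -3.852
vertex -0.266 -0.953 -4.396
endloop
endfacet
facet normal 0.175 -0.465 -0.868
outer loop
vertex 0.564 -1.974 -4.226
vertex -0.183 -1.763 -4.49
vertex 0.455 -1.267 -4.627
endloop
endfacet
facet normal 0.862 -0.504 0.060
outer loop
vertex 0.606 -1.807 -3.424
vertex 0.564 -1.974 -4.226
vertex 0.943 -1.295 -3.968
endloop
endfacet

endsolid


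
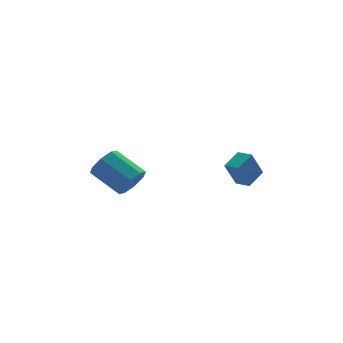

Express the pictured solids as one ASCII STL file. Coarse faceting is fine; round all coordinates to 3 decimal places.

solid 
facet normal -0.813 -0.428 -0.394
outer loop
vertex 2.424 -1.477 0.084
vertex 2.074 -0.682 -0.058
vertex 3.082 -1.437 -1.319
endloop
endfacet
facet normal 0.398 -0.903 0.161
outer loop
vertex 4.066 -0.918 -0.842
vertex 2.424 -1.477 0.084
vertex 3.082 -1.437 -1.319
endloop
endfacet
facet normal -0.813 -0.428 -0.394
outer loop
vertex 3.082 -1.437 -1.319
vertex 2.074 -0.682 -0.058
vertex 2.732 -0.642 -1.46
endloop
endfacet
facet normal 0.425 0.026 -0.905
outer loop
vertex 2.732 -0.642 -1.46
vertex 4.066 -0.918 -0.842
vertex 3.082 -1.437 -1.319
endloop
endfacet
facet normal -0.425 -0.026 0.905
outer loop
vertex 2.424 -1.477 0.084
vertex 3.058 -0.163 0.419
vertex 2.074 -0.682 -0.058
endloop
endfacet
facet normal 0.398 -0.903 0.161
outer loop
vertex 3.408 -0.958 0.56
vertex 2.424 -1.477 0.084
vertex 4.066 -0.918 -0.842
endloop
endfacet
facet normal -0.424 -0.026 0.905
outer loop
vertex 3.408 -0.958 0.56
vertex 3.058 -0.163 0.419
vertex 2.424 -1.477 0.084
endloop
endfacet
facet normal -0.398 0.903 -0.161
outer loop
vertex 2.074 -0.682 -0.058
vertex 3.058 -0.163 0.419
vertex 2.732 -0.642 -1.46
endloop
endfacet
facet normal 0.425 0.025 -0.905
outer loop
vertex 3.716 -0.123 -0.984
vertex 4.066 -0.918 -0.842
vertex 2.732 -0.642 -1.46
endloop
endfacet
facet normal -0.398 0.903 -0.161
outer loop
vertex 2.732 -0.642 -1.46
vertex 3.058 -0.163 0.419
vertex 3.716 -0.123 -0.984
endloop
endfacet
facet normal 0.813 0.428 0.394
outer loop
vertex 3.716 -0.123 -0.984
vertex 3.408 -0.958 0.56
vertex 4.066 -0.918 -0.842
endloop
endfacet
facet normal 0.814 0.428 0.394
outer loop
vertex 3.058 -0.163 0.419
vertex 3.408 -0.958 0.56
vertex 3.716 -0.123 -0.984
endloop
endfacet
facet normal 0.465 -0.742 -0.483
outer loop
vertex -1.667 0.265 -0.126
vertex -2.402 0.17 -0.687
vertex -1.62 0.673 -0.707
endloop
endfacet
facet normal 0.883 0.348 0.316
outer loop
vertex -1.667 0.265 -0.126
vertex -1.62 0.673 -0.707
vertex -2.583 1.725 0.828
endloop
endfacet
facet normal 0.883 0.348 0.316
outer loop
vertex -2.583 1.725 0.828
vertex -1.62 0.673 -0.707
vertex -2.536 2.133 0.247
endloop
endfacet
facet normal -0.465 0.742 0.483
outer loop
vertex -2.583 1.725 0.828
vertex -2.536 2.133 0.247
vertex -3.318 1.63 0.267
endloop
endfacet
facet normal 0.464 -0.741 -0.485
outer loop
vertex -1.62 0.673 -0.707
vertex -2.402 0.17 -0.687
vertex -2.032 0.787 -1.276
endloop
endfacet
facet normal 0.670 0.652 -0.355
outer loop
vertex -1.62 0.673 -0.707
vertex -2.032 0.787 -1.276
vertex -2.536 2.133 0.247
endloop
endfacet
facet normal 0.670 0.652 -0.355
outer loop
vertex -2.536 2.133 0.247
vertex -2.032 0.787 -1.276
vertex -2.948 2.247 -0.322
endloop
endfacet
facet normal -0.464 0.741 0.485
outer loop
vertex -2.536 2.133 0.247
vertex -2.948 2.247 -0.322
vertex -3.318 1.63 0.267
endloop
endfacet
facet normal 0.464 -0.741 -0.485
outer loop
vertex -2.032 0.787 -1.276
vertex -2.402 0.17 -0.687
vertex -2.66 0.54 -1.5
endloop
endfacet
facet normal 0.065 0.574 -0.816
outer loop
vertex -2.032 0.787 -1.276
vertex -2.66 0.54 -1.5
vertex -2.948 2.247 -0.322
endloop
endfacet
facet normal 0.064 0.574 -0.816
outer loop
vertex -2.948 2.247 -0.322
vertex -2.66 0.54 -1.5
vertex -3.576 1.999 -0.546
endloop
endfacet
facet normal -0.465 0.741 0.484
outer loop
vertex -2.948 2.247 -0.322
vertex -3.576 1.999 -0.546
vertex -3.318 1.63 0.267
endloop
endfacet
facet normal 0.466 -0.740 -0.485
outer loop
vertex -2.66 0.54 -1.5
vertex -2.402 0.17 -0.687
vertex -3.137 0.075 -1.248
endloop
endfacet
facet normal -0.578 0.160 -0.800
outer loop
vertex -2.66 0.54 -1.5
vertex -3.137 0.075 -1.248
vertex -3.576 1.999 -0.546
endloop
endfacet
facet normal -0.578 0.160 -0.800
outer loop
vertex -3.576 1.999 -0.546
vertex -3.137 0.075 -1.248
vertex -4.053 1.535 -0.294
endloop
endfacet
facet normal -0.465 0.741 0.484
outer loop
vertex -3.576 1.999 -0.546
vertex -4.053 1.535 -0.294
vertex -3.318 1.63 0.267
endloop
endfacet
facet normal 0.465 -0.742 -0.483
outer loop
vertex -3.137 0.075 -1.248
vertex -2.402 0.17 -0.687
vertex -3.184 -0.333 -0.667
endloop
endfacet
facet normal -0.883 -0.348 -0.316
outer loop
vertex -3.137 0.075 -1.248
vertex -3.184 -0.333 -0.667
vertex -4.053 1.535 -0.294
endloop
endfacet
facet normal -0.883 -0.348 -0.316
outer loop
vertex -4.053 1.535 -0.294
vertex -3.184 -0.333 -0.667
vertex -4.1 1.127 0.287
endloop
endfacet
facet normal -0.465 0.742 0.483
outer loop
vertex -4.053 1.535 -0.294
vertex -4.1 1.127 0.287
vertex -3.318 1.63 0.267
endloop
endfacet
facet normal 0.464 -0.741 -0.485
outer loop
vertex -3.184 -0.333 -0.667
vertex -2.402 0.17 -0.687
vertex -2.772 -0.447 -0.098
endloop
endfacet
facet normal -0.670 -0.652 0.355
outer loop
vertex -3.184 -0.333 -0.667
vertex -2.772 -0.447 -0.098
vertex -4.1 1.127 0.287
endloop
endfacet
facet normal -0.670 -0.652 0.355
outer loop
vertex -4.1 1.127 0.287
vertex -2.772 -0.447 -0.098
vertex -3.688 1.013 0.856
endloop
endfacet
facet normal -0.464 0.741 0.485
outer loop
vertex -4.1 1.127 0.287
vertex -3.688 1.013 0.856
vertex -3.318 1.63 0.267
endloop
endfacet
facet normal 0.465 -0.741 -0.484
outer loop
vertex -2.772 -0.447 -0.098
vertex -2.402 0.17 -0.687
vertex -2.144 -0.199 0.126
endloop
endfacet
facet normal -0.065 -0.574 0.816
outer loop
vertex -2.772 -0.447 -0.098
vertex -2.144 -0.199 0.126
vertex -3.688 1.013 0.856
endloop
endfacet
facet normal -0.065 -0.574 0.816
outer loop
vertex -3.688 1.013 0.856
vertex -2.144 -0.199 0.126
vertex -3.06 1.26 1.08
endloop
endfacet
facet normal -0.464 0.741 0.485
outer loop
vertex -3.688 1.013 0.856
vertex -3.06 1.26 1.08
vertex -3.318 1.63 0.267
endloop
endfacet
facet normal 0.465 -0.741 -0.484
outer loop
vertex -2.144 -0.199 0.126
vertex -2.402 0.17 -0.687
vertex -1.667 0.265 -0.126
endloop
endfacet
facet normal 0.578 -0.160 0.800
outer loop
vertex -2.144 -0.199 0.126
vertex -1.667 0.265 -0.126
vertex -3.06 1.26 1.08
endloop
endfacet
facet normal 0.578 -0.160 0.800
outer loop
vertex -3.06 1.26 1.08
vertex -1.667 0.265 -0.126
vertex -2.583 1.725 0.828
endloop
endfacet
facet normal -0.466 0.740 0.485
outer loop
vertex -3.06 1.26 1.08
vertex -2.583 1.725 0.828
vertex -3.318 1.63 0.267
endloop
endfacet

endsolid


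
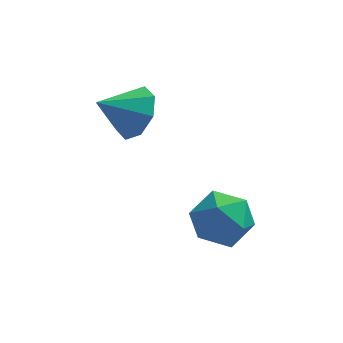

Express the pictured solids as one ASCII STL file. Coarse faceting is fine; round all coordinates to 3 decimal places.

solid 
facet normal -0.777 0.538 0.327
outer loop
vertex 1.849 -0.732 -2.152
vertex 1.531 -1.528 -1.599
vertex 2.173 -0.847 -1.192
endloop
endfacet
facet normal -0.217 0.958 0.188
outer loop
vertex 1.849 -0.732 -2.152
vertex 2.173 -0.847 -1.192
vertex 2.826 -0.556 -1.92
endloop
endfacet
facet normal -0.038 0.867 -0.496
outer loop
vertex 1.849 -0.732 -2.152
vertex 2.826 -0.556 -1.92
vertex 2.588 -1.056 -2.776
endloop
endfacet
facet normal -0.488 0.391 -0.781
outer loop
vertex 1.849 -0.732 -2.152
vertex 2.588 -1.056 -2.776
vertex 1.787 -1.657 -2.577
endloop
endfacet
facet normal -0.944 0.188 -0.272
outer loop
vertex 1.849 -0.732 -2.152
vertex 1.787 -1.657 -2.577
vertex 1.531 -1.528 -1.599
endloop
endfacet
facet normal 0.330 0.737 0.590
outer loop
vertex 2.826 -0.556 -1.92
vertex 2.173 -0.847 -1.192
vertex 3.113 -1.243 -1.223
endloop
endfacet
facet normal -0.577 0.057 0.815
outer loop
vertex 2.173 -0.847 -1.192
vertex 1.531 -1.528 -1.599
vertex 2.312 -1.844 -1.024
endloop
endfacet
facet normal -0.846 -0.510 -0.154
outer loop
vertex 1.531 -1.528 -1.599
vertex 1.787 -1.657 -2.577
vertex 2.074 -2.344 -1.88
endloop
endfacet
facet normal -0.108 -0.180 -0.978
outer loop
vertex 1.787 -1.657 -2.577
vertex 2.588 -1.056 -2.776
vertex 2.727 -2.053 -2.608
endloop
endfacet
facet normal 0.620 0.590 -0.517
outer loop
vertex 2.588 -1.056 -2.776
vertex 2.826 -0.556 -1.92
vertex 3.369 -1.372 -2.201
endloop
endfacet
facet normal 0.488 -0.391 0.781
outer loop
vertex 3.051 -2.168 -1.648
vertex 3.113 -1.243 -1.223
vertex 2.312 -1.844 -1.024
endloop
endfacet
facet normal 0.038 -0.867 0.496
outer loop
vertex 3.051 -2.168 -1.648
vertex 2.312 -1.844 -1.024
vertex 2.074 -2.344 -1.88
endloop
endfacet
facet normal 0.217 -0.958 -0.188
outer loop
vertex 3.051 -2.168 -1.648
vertex 2.074 -2.344 -1.88
vertex 2.727 -2.053 -2.608
endloop
endfacet
facet normal 0.777 -0.538 -0.327
outer loop
vertex 3.051 -2.168 -1.648
vertex 2.727 -2.053 -2.608
vertex 3.369 -1.372 -2.201
endloop
endfacet
facet normal 0.944 -0.188 0.272
outer loop
vertex 3.051 -2.168 -1.648
vertex 3.369 -1.372 -2.201
vertex 3.113 -1.243 -1.223
endloop
endfacet
facet normal 0.108 0.180 0.978
outer loop
vertex 2.312 -1.844 -1.024
vertex 3.113 -1.243 -1.223
vertex 2.173 -0.847 -1.192
endloop
endfacet
facet normal -0.620 -0.590 0.517
outer loop
vertex 2.074 -2.344 -1.88
vertex 2.312 -1.844 -1.024
vertex 1.531 -1.528 -1.599
endloop
endfacet
facet normal -0.330 -0.737 -0.590
outer loop
vertex 2.727 -2.053 -2.608
vertex 2.074 -2.344 -1.88
vertex 1.787 -1.657 -2.577
endloop
endfacet
facet normal 0.577 -0.057 -0.815
outer loop
vertex 3.369 -1.372 -2.201
vertex 2.727 -2.053 -2.608
vertex 2.588 -1.056 -2.776
endloop
endfacet
facet normal 0.846 0.510 0.154
outer loop
vertex 3.113 -1.243 -1.223
vertex 3.369 -1.372 -2.201
vertex 2.826 -0.556 -1.92
endloop
endfacet
facet normal 0.775 0.294 -0.560
outer loop
vertex 0.513 0.338 1.907
vertex -0.043 0.359 1.149
vertex 0.201 0.98 1.812
endloop
endfacet
facet normal -0.029 0.133 0.991
outer loop
vertex 0.513 0.338 1.907
vertex 0.201 0.98 1.812
vertex -1.097 -0.039 1.911
endloop
endfacet
facet normal 0.776 0.293 -0.559
outer loop
vertex 0.201 0.98 1.812
vertex -0.043 0.359 1.149
vertex -0.253 1.258 1.328
endloop
endfacet
facet normal -0.401 0.580 0.709
outer loop
vertex 0.201 0.98 1.812
vertex -0.253 1.258 1.328
vertex -1.097 -0.039 1.911
endloop
endfacet
facet normal 0.775 0.293 -0.560
outer loop
vertex -0.253 1.258 1.328
vertex -0.043 0.359 1.149
vertex -0.584 1.009 0.74
endloop
endfacet
facet normal -0.782 0.594 0.189
outer loop
vertex -0.253 1.258 1.328
vertex -0.584 1.009 0.74
vertex -1.097 -0.039 1.911
endloop
endfacet
facet normal 0.775 0.293 -0.560
outer loop
vertex -0.584 1.009 0.74
vertex -0.043 0.359 1.149
vertex -0.598 0.38 0.391
endloop
endfacet
facet normal -0.949 0.168 -0.265
outer loop
vertex -0.584 1.009 0.74
vertex -0.598 0.38 0.391
vertex -1.097 -0.039 1.911
endloop
endfacet
facet normal 0.775 0.292 -0.560
outer loop
vertex -0.598 0.38 0.391
vertex -0.043 0.359 1.149
vertex -0.287 -0.261 0.487
endloop
endfacet
facet normal -0.805 -0.449 -0.388
outer loop
vertex -0.598 0.38 0.391
vertex -0.287 -0.261 0.487
vertex -1.097 -0.039 1.911
endloop
endfacet
facet normal 0.775 0.293 -0.560
outer loop
vertex -0.287 -0.261 0.487
vertex -0.043 0.359 1.149
vertex 0.167 -0.539 0.97
endloop
endfacet
facet normal -0.434 -0.895 -0.107
outer loop
vertex -0.287 -0.261 0.487
vertex 0.167 -0.539 0.97
vertex -1.097 -0.039 1.911
endloop
endfacet
facet normal 0.776 0.293 -0.559
outer loop
vertex 0.167 -0.539 0.97
vertex -0.043 0.359 1.149
vertex 0.498 -0.291 1.559
endloop
endfacet
facet normal -0.053 -0.909 0.413
outer loop
vertex 0.167 -0.539 0.97
vertex 0.498 -0.291 1.559
vertex -1.097 -0.039 1.911
endloop
endfacet
facet normal 0.775 0.292 -0.560
outer loop
vertex 0.498 -0.291 1.559
vertex -0.043 0.359 1.149
vertex 0.513 0.338 1.907
endloop
endfacet
facet normal 0.115 -0.483 0.868
outer loop
vertex 0.498 -0.291 1.559
vertex 0.513 0.338 1.907
vertex -1.097 -0.039 1.911
endloop
endfacet

endsolid


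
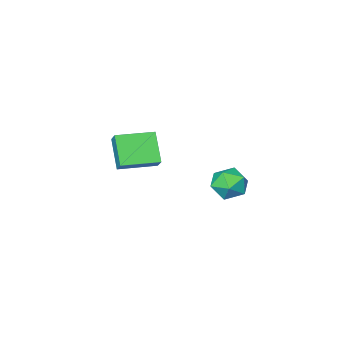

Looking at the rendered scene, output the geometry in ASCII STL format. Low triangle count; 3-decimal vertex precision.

solid 
facet normal -0.041 0.970 0.239
outer loop
vertex -3.009 4.67 3.445
vertex -3.125 4.428 4.407
vertex -2.208 4.559 4.031
endloop
endfacet
facet normal 0.367 0.867 -0.337
outer loop
vertex -3.009 4.67 3.445
vertex -2.208 4.559 4.031
vertex -2.201 4.194 3.101
endloop
endfacet
facet normal -0.032 0.549 -0.835
outer loop
vertex -3.009 4.67 3.445
vertex -2.201 4.194 3.101
vertex -3.113 3.838 2.902
endloop
endfacet
facet normal -0.687 0.456 -0.566
outer loop
vertex -3.009 4.67 3.445
vertex -3.113 3.838 2.902
vertex -3.683 3.982 3.709
endloop
endfacet
facet normal -0.692 0.715 0.096
outer loop
vertex -3.009 4.67 3.445
vertex -3.683 3.982 3.709
vertex -3.125 4.428 4.407
endloop
endfacet
facet normal 0.894 0.419 -0.158
outer loop
vertex -2.201 4.194 3.101
vertex -2.208 4.559 4.031
vertex -1.817 3.658 3.851
endloop
endfacet
facet normal 0.234 0.587 0.775
outer loop
vertex -2.208 4.559 4.031
vertex -3.125 4.428 4.407
vertex -2.387 3.802 4.658
endloop
endfacet
facet normal -0.820 0.174 0.545
outer loop
vertex -3.125 4.428 4.407
vertex -3.683 3.982 3.709
vertex -3.299 3.446 4.459
endloop
endfacet
facet normal -0.812 -0.247 -0.529
outer loop
vertex -3.683 3.982 3.709
vertex -3.113 3.838 2.902
vertex -3.292 3.081 3.529
endloop
endfacet
facet normal 0.247 -0.095 -0.964
outer loop
vertex -3.113 3.838 2.902
vertex -2.201 4.194 3.101
vertex -2.375 3.212 3.153
endloop
endfacet
facet normal 0.687 -0.456 0.566
outer loop
vertex -2.491 2.97 4.115
vertex -1.817 3.658 3.851
vertex -2.387 3.802 4.658
endloop
endfacet
facet normal 0.032 -0.549 0.835
outer loop
vertex -2.491 2.97 4.115
vertex -2.387 3.802 4.658
vertex -3.299 3.446 4.459
endloop
endfacet
facet normal -0.367 -0.867 0.337
outer loop
vertex -2.491 2.97 4.115
vertex -3.299 3.446 4.459
vertex -3.292 3.081 3.529
endloop
endfacet
facet normal 0.041 -0.970 -0.239
outer loop
vertex -2.491 2.97 4.115
vertex -3.292 3.081 3.529
vertex -2.375 3.212 3.153
endloop
endfacet
facet normal 0.692 -0.715 -0.096
outer loop
vertex -2.491 2.97 4.115
vertex -2.375 3.212 3.153
vertex -1.817 3.658 3.851
endloop
endfacet
facet normal 0.812 0.247 0.529
outer loop
vertex -2.387 3.802 4.658
vertex -1.817 3.658 3.851
vertex -2.208 4.559 4.031
endloop
endfacet
facet normal -0.247 0.095 0.964
outer loop
vertex -3.299 3.446 4.459
vertex -2.387 3.802 4.658
vertex -3.125 4.428 4.407
endloop
endfacet
facet normal -0.894 -0.419 0.158
outer loop
vertex -3.292 3.081 3.529
vertex -3.299 3.446 4.459
vertex -3.683 3.982 3.709
endloop
endfacet
facet normal -0.234 -0.587 -0.775
outer loop
vertex -2.375 3.212 3.153
vertex -3.292 3.081 3.529
vertex -3.113 3.838 2.902
endloop
endfacet
facet normal 0.820 -0.174 -0.545
outer loop
vertex -1.817 3.658 3.851
vertex -2.375 3.212 3.153
vertex -2.201 4.194 3.101
endloop
endfacet
facet normal -0.941 0.338 -0.029
outer loop
vertex -2.471 -1.877 4.425
vertex -1.988 -0.645 3.118
vertex -2.674 -2.499 3.764
endloop
endfacet
facet normal -0.260 -0.662 0.703
outer loop
vertex -0.792 -3.175 3.822
vertex -2.471 -1.877 4.425
vertex -2.674 -2.499 3.764
endloop
endfacet
facet normal -0.941 0.338 -0.029
outer loop
vertex -2.674 -2.499 3.764
vertex -1.988 -0.645 3.118
vertex -2.191 -1.267 2.457
endloop
endfacet
facet normal -0.218 -0.669 -0.711
outer loop
vertex -2.191 -1.267 2.457
vertex -0.792 -3.175 3.822
vertex -2.674 -2.499 3.764
endloop
endfacet
facet normal 0.218 0.669 0.711
outer loop
vertex -2.471 -1.877 4.425
vertex -0.106 -1.321 3.176
vertex -1.988 -0.645 3.118
endloop
endfacet
facet normal -0.260 -0.662 0.703
outer loop
vertex -0.589 -2.553 4.483
vertex -2.471 -1.877 4.425
vertex -0.792 -3.175 3.822
endloop
endfacet
facet normal 0.218 0.669 0.711
outer loop
vertex -0.589 -2.553 4.483
vertex -0.106 -1.321 3.176
vertex -2.471 -1.877 4.425
endloop
endfacet
facet normal 0.260 0.662 -0.703
outer loop
vertex -1.988 -0.645 3.118
vertex -0.106 -1.321 3.176
vertex -2.191 -1.267 2.457
endloop
endfacet
facet normal -0.218 -0.669 -0.711
outer loop
vertex -0.309 -1.943 2.515
vertex -0.792 -3.175 3.822
vertex -2.191 -1.267 2.457
endloop
endfacet
facet normal 0.260 0.662 -0.703
outer loop
vertex -2.191 -1.267 2.457
vertex -0.106 -1.321 3.176
vertex -0.309 -1.943 2.515
endloop
endfacet
facet normal 0.941 -0.338 0.029
outer loop
vertex -0.309 -1.943 2.515
vertex -0.589 -2.553 4.483
vertex -0.792 -3.175 3.822
endloop
endfacet
facet normal 0.941 -0.338 0.029
outer loop
vertex -0.106 -1.321 3.176
vertex -0.589 -2.553 4.483
vertex -0.309 -1.943 2.515
endloop
endfacet

endsolid


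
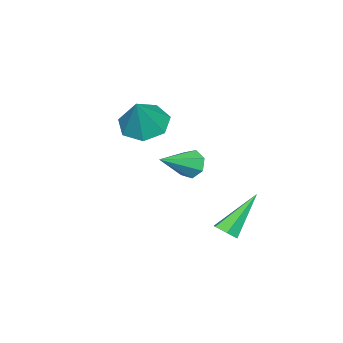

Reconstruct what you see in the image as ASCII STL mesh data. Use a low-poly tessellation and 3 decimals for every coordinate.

solid 
facet normal -0.527 -0.111 -0.843
outer loop
vertex -0.234 -3.199 1.12
vertex -1.032 -2.715 1.555
vertex -0.254 -2.311 1.016
endloop
endfacet
facet normal 0.998 0.015 -0.062
outer loop
vertex -0.234 -3.199 1.12
vertex -0.254 -2.311 1.016
vertex -0.128 -2.525 3.005
endloop
endfacet
facet normal -0.526 -0.112 -0.843
outer loop
vertex -0.254 -2.311 1.016
vertex -1.032 -2.715 1.555
vertex -0.86 -1.728 1.317
endloop
endfacet
facet normal 0.701 0.712 0.032
outer loop
vertex -0.254 -2.311 1.016
vertex -0.86 -1.728 1.317
vertex -0.128 -2.525 3.005
endloop
endfacet
facet normal -0.527 -0.111 -0.843
outer loop
vertex -0.86 -1.728 1.317
vertex -1.032 -2.715 1.555
vertex -1.596 -1.888 1.798
endloop
endfacet
facet normal 0.065 0.913 0.403
outer loop
vertex -0.86 -1.728 1.317
vertex -1.596 -1.888 1.798
vertex -0.128 -2.525 3.005
endloop
endfacet
facet normal -0.526 -0.111 -0.843
outer loop
vertex -1.596 -1.888 1.798
vertex -1.032 -2.715 1.555
vertex -1.908 -2.672 2.096
endloop
endfacet
facet normal -0.433 0.466 0.772
outer loop
vertex -1.596 -1.888 1.798
vertex -1.908 -2.672 2.096
vertex -0.128 -2.525 3.005
endloop
endfacet
facet normal -0.526 -0.111 -0.843
outer loop
vertex -1.908 -2.672 2.096
vertex -1.032 -2.715 1.555
vertex -1.56 -3.488 1.986
endloop
endfacet
facet normal -0.415 -0.293 0.861
outer loop
vertex -1.908 -2.672 2.096
vertex -1.56 -3.488 1.986
vertex -0.128 -2.525 3.005
endloop
endfacet
facet normal -0.526 -0.111 -0.843
outer loop
vertex -1.56 -3.488 1.986
vertex -1.032 -2.715 1.555
vertex -0.815 -3.722 1.552
endloop
endfacet
facet normal 0.103 -0.791 0.603
outer loop
vertex -1.56 -3.488 1.986
vertex -0.815 -3.722 1.552
vertex -0.128 -2.525 3.005
endloop
endfacet
facet normal -0.527 -0.111 -0.843
outer loop
vertex -0.815 -3.722 1.552
vertex -1.032 -2.715 1.555
vertex -0.234 -3.199 1.12
endloop
endfacet
facet normal 0.732 -0.654 0.193
outer loop
vertex -0.815 -3.722 1.552
vertex -0.234 -3.199 1.12
vertex -0.128 -2.525 3.005
endloop
endfacet
facet normal 0.644 -0.280 -0.712
outer loop
vertex 1.393 1.615 -1.599
vertex 1.087 1.872 -1.977
vertex 1.49 2.143 -1.719
endloop
endfacet
facet normal 0.581 0.077 0.810
outer loop
vertex 1.393 1.615 -1.599
vertex 1.49 2.143 -1.719
vertex -0.247 2.448 -0.503
endloop
endfacet
facet normal 0.643 -0.278 -0.713
outer loop
vertex 1.49 2.143 -1.719
vertex 1.087 1.872 -1.977
vertex 1.183 2.4 -2.096
endloop
endfacet
facet normal 0.366 0.880 0.302
outer loop
vertex 1.49 2.143 -1.719
vertex 1.183 2.4 -2.096
vertex -0.247 2.448 -0.503
endloop
endfacet
facet normal 0.646 -0.278 -0.711
outer loop
vertex 1.183 2.4 -2.096
vertex 1.087 1.872 -1.977
vertex 0.781 2.129 -2.355
endloop
endfacet
facet normal -0.359 0.866 -0.348
outer loop
vertex 1.183 2.4 -2.096
vertex 0.781 2.129 -2.355
vertex -0.247 2.448 -0.503
endloop
endfacet
facet normal 0.644 -0.280 -0.712
outer loop
vertex 0.781 2.129 -2.355
vertex 1.087 1.872 -1.977
vertex 0.684 1.6 -2.235
endloop
endfacet
facet normal -0.870 0.048 -0.491
outer loop
vertex 0.781 2.129 -2.355
vertex 0.684 1.6 -2.235
vertex -0.247 2.448 -0.503
endloop
endfacet
facet normal 0.644 -0.278 -0.713
outer loop
vertex 0.684 1.6 -2.235
vertex 1.087 1.872 -1.977
vertex 0.99 1.343 -1.858
endloop
endfacet
facet normal -0.655 -0.755 0.017
outer loop
vertex 0.684 1.6 -2.235
vertex 0.99 1.343 -1.858
vertex -0.247 2.448 -0.503
endloop
endfacet
facet normal 0.645 -0.278 -0.712
outer loop
vertex 0.99 1.343 -1.858
vertex 1.087 1.872 -1.977
vertex 1.393 1.615 -1.599
endloop
endfacet
facet normal 0.070 -0.741 0.668
outer loop
vertex 0.99 1.343 -1.858
vertex 1.393 1.615 -1.599
vertex -0.247 2.448 -0.503
endloop
endfacet
facet normal -0.836 0.284 -0.469
outer loop
vertex 1.137 0.064 0.543
vertex 0.932 0.367 1.092
vertex 1.293 0.613 0.597
endloop
endfacet
facet normal 0.720 -0.138 -0.680
outer loop
vertex 1.137 0.064 0.543
vertex 1.293 0.613 0.597
vertex 2.388 -0.127 1.908
endloop
endfacet
facet normal -0.836 0.284 -0.469
outer loop
vertex 1.293 0.613 0.597
vertex 0.932 0.367 1.092
vertex 1.176 0.976 1.025
endloop
endfacet
facet normal 0.752 0.590 -0.295
outer loop
vertex 1.293 0.613 0.597
vertex 1.176 0.976 1.025
vertex 2.388 -0.127 1.908
endloop
endfacet
facet normal -0.837 0.284 -0.468
outer loop
vertex 1.176 0.976 1.025
vertex 0.932 0.367 1.092
vertex 0.876 0.88 1.503
endloop
endfacet
facet normal 0.420 0.802 0.425
outer loop
vertex 1.176 0.976 1.025
vertex 0.876 0.88 1.503
vertex 2.388 -0.127 1.908
endloop
endfacet
facet normal -0.837 0.284 -0.468
outer loop
vertex 0.876 0.88 1.503
vertex 0.932 0.367 1.092
vertex 0.618 0.398 1.672
endloop
endfacet
facet normal -0.024 0.342 0.939
outer loop
vertex 0.876 0.88 1.503
vertex 0.618 0.398 1.672
vertex 2.388 -0.127 1.908
endloop
endfacet
facet normal -0.837 0.283 -0.468
outer loop
vertex 0.618 0.398 1.672
vertex 0.932 0.367 1.092
vertex 0.596 -0.108 1.405
endloop
endfacet
facet normal -0.247 -0.444 0.862
outer loop
vertex 0.618 0.398 1.672
vertex 0.596 -0.108 1.405
vertex 2.388 -0.127 1.908
endloop
endfacet
facet normal -0.837 0.282 -0.469
outer loop
vertex 0.596 -0.108 1.405
vertex 0.932 0.367 1.092
vertex 0.828 -0.257 0.902
endloop
endfacet
facet normal -0.080 -0.965 0.249
outer loop
vertex 0.596 -0.108 1.405
vertex 0.828 -0.257 0.902
vertex 2.388 -0.127 1.908
endloop
endfacet
facet normal -0.837 0.282 -0.468
outer loop
vertex 0.828 -0.257 0.902
vertex 0.932 0.367 1.092
vertex 1.137 0.064 0.543
endloop
endfacet
facet normal 0.351 -0.828 -0.438
outer loop
vertex 0.828 -0.257 0.902
vertex 1.137 0.064 0.543
vertex 2.388 -0.127 1.908
endloop
endfacet

endsolid


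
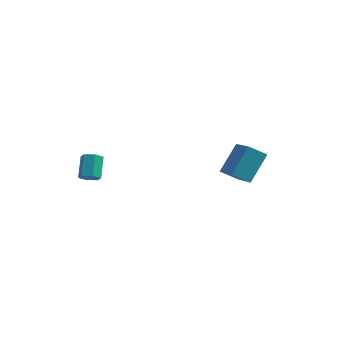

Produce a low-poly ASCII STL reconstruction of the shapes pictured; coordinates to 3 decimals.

solid 
facet normal 0.119 -0.777 -0.618
outer loop
vertex -2.262 -2.131 -1.565
vertex -2.778 -2.165 -1.622
vertex -2.501 -1.866 -1.944
endloop
endfacet
facet normal 0.880 0.372 -0.295
outer loop
vertex -2.262 -2.131 -1.565
vertex -2.501 -1.866 -1.944
vertex -2.406 -1.2 -0.822
endloop
endfacet
facet normal 0.880 0.372 -0.295
outer loop
vertex -2.406 -1.2 -0.822
vertex -2.501 -1.866 -1.944
vertex -2.645 -0.935 -1.2
endloop
endfacet
facet normal -0.120 0.776 0.620
outer loop
vertex -2.406 -1.2 -0.822
vertex -2.645 -0.935 -1.2
vertex -2.922 -1.235 -0.878
endloop
endfacet
facet normal 0.119 -0.776 -0.619
outer loop
vertex -2.501 -1.866 -1.944
vertex -2.778 -2.165 -1.622
vertex -3.016 -1.9 -2.0
endloop
endfacet
facet normal 0.043 0.628 -0.777
outer loop
vertex -2.501 -1.866 -1.944
vertex -3.016 -1.9 -2.0
vertex -2.645 -0.935 -1.2
endloop
endfacet
facet normal 0.045 0.627 -0.777
outer loop
vertex -2.645 -0.935 -1.2
vertex -3.016 -1.9 -2.0
vertex -3.16 -0.969 -1.257
endloop
endfacet
facet normal -0.120 0.776 0.620
outer loop
vertex -2.645 -0.935 -1.2
vertex -3.16 -0.969 -1.257
vertex -2.922 -1.235 -0.878
endloop
endfacet
facet normal 0.120 -0.776 -0.619
outer loop
vertex -3.016 -1.9 -2.0
vertex -2.778 -2.165 -1.622
vertex -3.294 -2.2 -1.678
endloop
endfacet
facet normal -0.837 0.256 -0.484
outer loop
vertex -3.016 -1.9 -2.0
vertex -3.294 -2.2 -1.678
vertex -3.16 -0.969 -1.257
endloop
endfacet
facet normal -0.837 0.256 -0.484
outer loop
vertex -3.16 -0.969 -1.257
vertex -3.294 -2.2 -1.678
vertex -3.438 -1.269 -0.935
endloop
endfacet
facet normal -0.120 0.776 0.620
outer loop
vertex -3.16 -0.969 -1.257
vertex -3.438 -1.269 -0.935
vertex -2.922 -1.235 -0.878
endloop
endfacet
facet normal 0.120 -0.776 -0.620
outer loop
vertex -3.294 -2.2 -1.678
vertex -2.778 -2.165 -1.622
vertex -3.055 -2.465 -1.3
endloop
endfacet
facet normal -0.880 -0.372 0.296
outer loop
vertex -3.294 -2.2 -1.678
vertex -3.055 -2.465 -1.3
vertex -3.438 -1.269 -0.935
endloop
endfacet
facet normal -0.880 -0.372 0.295
outer loop
vertex -3.438 -1.269 -0.935
vertex -3.055 -2.465 -1.3
vertex -3.199 -1.534 -0.556
endloop
endfacet
facet normal -0.119 0.777 0.618
outer loop
vertex -3.438 -1.269 -0.935
vertex -3.199 -1.534 -0.556
vertex -2.922 -1.235 -0.878
endloop
endfacet
facet normal 0.120 -0.776 -0.620
outer loop
vertex -3.055 -2.465 -1.3
vertex -2.778 -2.165 -1.622
vertex -2.54 -2.431 -1.243
endloop
endfacet
facet normal -0.045 -0.628 0.777
outer loop
vertex -3.055 -2.465 -1.3
vertex -2.54 -2.431 -1.243
vertex -3.199 -1.534 -0.556
endloop
endfacet
facet normal -0.043 -0.627 0.778
outer loop
vertex -3.199 -1.534 -0.556
vertex -2.54 -2.431 -1.243
vertex -2.684 -1.5 -0.5
endloop
endfacet
facet normal -0.119 0.776 0.619
outer loop
vertex -3.199 -1.534 -0.556
vertex -2.684 -1.5 -0.5
vertex -2.922 -1.235 -0.878
endloop
endfacet
facet normal 0.120 -0.776 -0.620
outer loop
vertex -2.54 -2.431 -1.243
vertex -2.778 -2.165 -1.622
vertex -2.262 -2.131 -1.565
endloop
endfacet
facet normal 0.837 -0.256 0.484
outer loop
vertex -2.54 -2.431 -1.243
vertex -2.262 -2.131 -1.565
vertex -2.684 -1.5 -0.5
endloop
endfacet
facet normal 0.837 -0.256 0.484
outer loop
vertex -2.684 -1.5 -0.5
vertex -2.262 -2.131 -1.565
vertex -2.406 -1.2 -0.822
endloop
endfacet
facet normal -0.120 0.776 0.619
outer loop
vertex -2.684 -1.5 -0.5
vertex -2.406 -1.2 -0.822
vertex -2.922 -1.235 -0.878
endloop
endfacet
facet normal -0.456 0.727 -0.514
outer loop
vertex 2.5 4.211 -2.987
vertex 3.348 4.373 -3.511
vertex 1.98 3.035 -4.189
endloop
endfacet
facet normal -0.839 -0.160 0.520
outer loop
vertex 2.852 1.647 -3.209
vertex 2.5 4.211 -2.987
vertex 1.98 3.035 -4.189
endloop
endfacet
facet normal -0.457 0.727 -0.513
outer loop
vertex 1.98 3.035 -4.189
vertex 3.348 4.373 -3.511
vertex 2.828 3.197 -4.714
endloop
endfacet
facet normal -0.295 -0.668 -0.683
outer loop
vertex 2.828 3.197 -4.714
vertex 2.852 1.647 -3.209
vertex 1.98 3.035 -4.189
endloop
endfacet
facet normal 0.295 0.668 0.684
outer loop
vertex 2.5 4.211 -2.987
vertex 4.22 2.985 -2.531
vertex 3.348 4.373 -3.511
endloop
endfacet
facet normal -0.839 -0.160 0.519
outer loop
vertex 3.372 2.823 -2.006
vertex 2.5 4.211 -2.987
vertex 2.852 1.647 -3.209
endloop
endfacet
facet normal 0.295 0.668 0.683
outer loop
vertex 3.372 2.823 -2.006
vertex 4.22 2.985 -2.531
vertex 2.5 4.211 -2.987
endloop
endfacet
facet normal 0.839 0.160 -0.520
outer loop
vertex 3.348 4.373 -3.511
vertex 4.22 2.985 -2.531
vertex 2.828 3.197 -4.714
endloop
endfacet
facet normal -0.295 -0.668 -0.683
outer loop
vertex 3.7 1.809 -3.733
vertex 2.852 1.647 -3.209
vertex 2.828 3.197 -4.714
endloop
endfacet
facet normal 0.839 0.160 -0.520
outer loop
vertex 2.828 3.197 -4.714
vertex 4.22 2.985 -2.531
vertex 3.7 1.809 -3.733
endloop
endfacet
facet normal 0.456 -0.727 0.513
outer loop
vertex 3.7 1.809 -3.733
vertex 3.372 2.823 -2.006
vertex 2.852 1.647 -3.209
endloop
endfacet
facet normal 0.457 -0.727 0.513
outer loop
vertex 4.22 2.985 -2.531
vertex 3.372 2.823 -2.006
vertex 3.7 1.809 -3.733
endloop
endfacet

endsolid


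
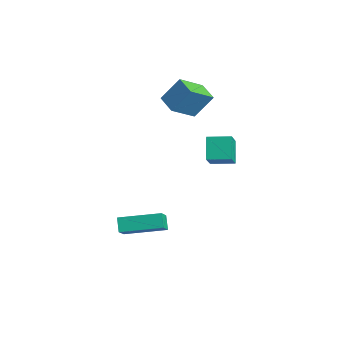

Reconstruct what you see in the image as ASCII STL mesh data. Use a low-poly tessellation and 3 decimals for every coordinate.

solid 
facet normal -0.609 0.208 0.766
outer loop
vertex 0.176 -2.156 -2.005
vertex 1.311 -0.328 -1.599
vertex -0.587 -1.51 -2.787
endloop
endfacet
facet normal -0.517 -0.836 -0.186
outer loop
vertex -0.051 -1.692 -3.461
vertex 0.176 -2.156 -2.005
vertex -0.587 -1.51 -2.787
endloop
endfacet
facet normal -0.609 0.208 0.765
outer loop
vertex -0.587 -1.51 -2.787
vertex 1.311 -0.328 -1.599
vertex 0.548 0.319 -2.382
endloop
endfacet
facet normal -0.601 0.509 -0.616
outer loop
vertex 0.548 0.319 -2.382
vertex -0.051 -1.692 -3.461
vertex -0.587 -1.51 -2.787
endloop
endfacet
facet normal 0.601 -0.510 0.616
outer loop
vertex 0.176 -2.156 -2.005
vertex 1.847 -0.51 -2.273
vertex 1.311 -0.328 -1.599
endloop
endfacet
facet normal -0.518 -0.835 -0.185
outer loop
vertex 0.712 -2.339 -2.678
vertex 0.176 -2.156 -2.005
vertex -0.051 -1.692 -3.461
endloop
endfacet
facet normal 0.600 -0.509 0.617
outer loop
vertex 0.712 -2.339 -2.678
vertex 1.847 -0.51 -2.273
vertex 0.176 -2.156 -2.005
endloop
endfacet
facet normal 0.517 0.835 0.186
outer loop
vertex 1.311 -0.328 -1.599
vertex 1.847 -0.51 -2.273
vertex 0.548 0.319 -2.382
endloop
endfacet
facet normal -0.600 0.510 -0.617
outer loop
vertex 1.084 0.136 -3.055
vertex -0.051 -1.692 -3.461
vertex 0.548 0.319 -2.382
endloop
endfacet
facet normal 0.518 0.835 0.185
outer loop
vertex 0.548 0.319 -2.382
vertex 1.847 -0.51 -2.273
vertex 1.084 0.136 -3.055
endloop
endfacet
facet normal 0.609 -0.208 -0.765
outer loop
vertex 1.084 0.136 -3.055
vertex 0.712 -2.339 -2.678
vertex -0.051 -1.692 -3.461
endloop
endfacet
facet normal 0.609 -0.208 -0.766
outer loop
vertex 1.847 -0.51 -2.273
vertex 0.712 -2.339 -2.678
vertex 1.084 0.136 -3.055
endloop
endfacet
facet normal -0.963 0.015 0.268
outer loop
vertex -3.859 2.339 3.253
vertex -3.479 3.22 4.572
vertex -4.086 3.778 2.358
endloop
endfacet
facet normal -0.233 -0.540 -0.809
outer loop
vertex -2.901 3.76 2.028
vertex -3.859 2.339 3.253
vertex -4.086 3.778 2.358
endloop
endfacet
facet normal -0.963 0.015 0.268
outer loop
vertex -4.086 3.778 2.358
vertex -3.479 3.22 4.572
vertex -3.706 4.659 3.676
endloop
endfacet
facet normal -0.133 0.841 -0.524
outer loop
vertex -3.706 4.659 3.676
vertex -2.901 3.76 2.028
vertex -4.086 3.778 2.358
endloop
endfacet
facet normal 0.133 -0.841 0.524
outer loop
vertex -3.859 2.339 3.253
vertex -2.294 3.202 4.242
vertex -3.479 3.22 4.572
endloop
endfacet
facet normal -0.233 -0.540 -0.809
outer loop
vertex -2.674 2.321 2.924
vertex -3.859 2.339 3.253
vertex -2.901 3.76 2.028
endloop
endfacet
facet normal 0.133 -0.841 0.524
outer loop
vertex -2.674 2.321 2.924
vertex -2.294 3.202 4.242
vertex -3.859 2.339 3.253
endloop
endfacet
facet normal 0.233 0.540 0.809
outer loop
vertex -3.479 3.22 4.572
vertex -2.294 3.202 4.242
vertex -3.706 4.659 3.676
endloop
endfacet
facet normal -0.133 0.841 -0.524
outer loop
vertex -2.521 4.641 3.347
vertex -2.901 3.76 2.028
vertex -3.706 4.659 3.676
endloop
endfacet
facet normal 0.233 0.540 0.809
outer loop
vertex -3.706 4.659 3.676
vertex -2.294 3.202 4.242
vertex -2.521 4.641 3.347
endloop
endfacet
facet normal 0.963 -0.015 -0.268
outer loop
vertex -2.521 4.641 3.347
vertex -2.674 2.321 2.924
vertex -2.901 3.76 2.028
endloop
endfacet
facet normal 0.963 -0.015 -0.268
outer loop
vertex -2.294 3.202 4.242
vertex -2.674 2.321 2.924
vertex -2.521 4.641 3.347
endloop
endfacet
facet normal -0.572 -0.815 -0.092
outer loop
vertex 2.621 1.376 3.929
vertex 1.806 2.049 3.027
vertex 3.402 0.944 2.902
endloop
endfacet
facet normal 0.586 -0.484 0.650
outer loop
vertex 4.094 1.931 3.013
vertex 2.621 1.376 3.929
vertex 3.402 0.944 2.902
endloop
endfacet
facet normal -0.572 -0.815 -0.092
outer loop
vertex 3.402 0.944 2.902
vertex 1.806 2.049 3.027
vertex 2.586 1.618 2.0
endloop
endfacet
facet normal 0.573 -0.317 -0.756
outer loop
vertex 2.586 1.618 2.0
vertex 4.094 1.931 3.013
vertex 3.402 0.944 2.902
endloop
endfacet
facet normal -0.574 0.317 0.755
outer loop
vertex 2.621 1.376 3.929
vertex 2.498 3.036 3.138
vertex 1.806 2.049 3.027
endloop
endfacet
facet normal 0.586 -0.485 0.649
outer loop
vertex 3.314 2.362 4.04
vertex 2.621 1.376 3.929
vertex 4.094 1.931 3.013
endloop
endfacet
facet normal -0.573 0.318 0.756
outer loop
vertex 3.314 2.362 4.04
vertex 2.498 3.036 3.138
vertex 2.621 1.376 3.929
endloop
endfacet
facet normal -0.587 0.484 -0.649
outer loop
vertex 1.806 2.049 3.027
vertex 2.498 3.036 3.138
vertex 2.586 1.618 2.0
endloop
endfacet
facet normal 0.573 -0.318 -0.755
outer loop
vertex 3.279 2.604 2.111
vertex 4.094 1.931 3.013
vertex 2.586 1.618 2.0
endloop
endfacet
facet normal -0.586 0.485 -0.649
outer loop
vertex 2.586 1.618 2.0
vertex 2.498 3.036 3.138
vertex 3.279 2.604 2.111
endloop
endfacet
facet normal 0.572 0.815 0.092
outer loop
vertex 3.279 2.604 2.111
vertex 3.314 2.362 4.04
vertex 4.094 1.931 3.013
endloop
endfacet
facet normal 0.572 0.815 0.092
outer loop
vertex 2.498 3.036 3.138
vertex 3.314 2.362 4.04
vertex 3.279 2.604 2.111
endloop
endfacet

endsolid


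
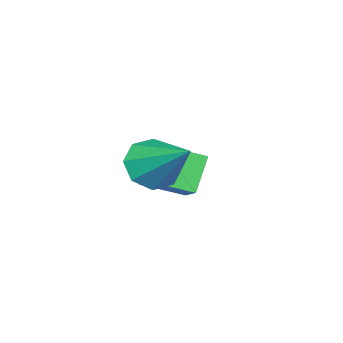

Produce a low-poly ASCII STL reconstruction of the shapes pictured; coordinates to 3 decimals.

solid 
facet normal -0.593 -0.226 0.773
outer loop
vertex 1.297 -3.527 0.434
vertex 0.365 -2.651 -0.026
vertex 0.796 -4.397 -0.205
endloop
endfacet
facet normal 0.686 -0.644 0.339
outer loop
vertex 1.555 -4.109 -1.194
vertex 1.297 -3.527 0.434
vertex 0.796 -4.397 -0.205
endloop
endfacet
facet normal -0.593 -0.226 0.773
outer loop
vertex 0.796 -4.397 -0.205
vertex 0.365 -2.651 -0.026
vertex -0.137 -3.521 -0.665
endloop
endfacet
facet normal -0.422 -0.731 -0.537
outer loop
vertex -0.137 -3.521 -0.665
vertex 1.555 -4.109 -1.194
vertex 0.796 -4.397 -0.205
endloop
endfacet
facet normal 0.422 0.731 0.537
outer loop
vertex 1.297 -3.527 0.434
vertex 1.124 -2.363 -1.015
vertex 0.365 -2.651 -0.026
endloop
endfacet
facet normal 0.685 -0.644 0.339
outer loop
vertex 2.057 -3.239 -0.555
vertex 1.297 -3.527 0.434
vertex 1.555 -4.109 -1.194
endloop
endfacet
facet normal 0.422 0.731 0.537
outer loop
vertex 2.057 -3.239 -0.555
vertex 1.124 -2.363 -1.015
vertex 1.297 -3.527 0.434
endloop
endfacet
facet normal -0.686 0.644 -0.339
outer loop
vertex 0.365 -2.651 -0.026
vertex 1.124 -2.363 -1.015
vertex -0.137 -3.521 -0.665
endloop
endfacet
facet normal -0.422 -0.731 -0.537
outer loop
vertex 0.623 -3.233 -1.654
vertex 1.555 -4.109 -1.194
vertex -0.137 -3.521 -0.665
endloop
endfacet
facet normal -0.686 0.644 -0.339
outer loop
vertex -0.137 -3.521 -0.665
vertex 1.124 -2.363 -1.015
vertex 0.623 -3.233 -1.654
endloop
endfacet
facet normal 0.593 0.225 -0.773
outer loop
vertex 0.623 -3.233 -1.654
vertex 2.057 -3.239 -0.555
vertex 1.555 -4.109 -1.194
endloop
endfacet
facet normal 0.593 0.226 -0.773
outer loop
vertex 1.124 -2.363 -1.015
vertex 2.057 -3.239 -0.555
vertex 0.623 -3.233 -1.654
endloop
endfacet
facet normal -0.157 -0.797 -0.583
outer loop
vertex 4.124 -1.658 0.897
vertex 3.338 -1.697 1.162
vertex 3.729 -1.316 0.536
endloop
endfacet
facet normal 0.774 0.535 -0.340
outer loop
vertex 4.124 -1.658 0.897
vertex 3.729 -1.316 0.536
vertex 3.662 -0.063 2.358
endloop
endfacet
facet normal -0.158 -0.797 -0.583
outer loop
vertex 3.729 -1.316 0.536
vertex 3.338 -1.697 1.162
vertex 3.105 -1.197 0.542
endloop
endfacet
facet normal 0.150 0.817 -0.556
outer loop
vertex 3.729 -1.316 0.536
vertex 3.105 -1.197 0.542
vertex 3.662 -0.063 2.358
endloop
endfacet
facet normal -0.157 -0.797 -0.583
outer loop
vertex 3.105 -1.197 0.542
vertex 3.338 -1.697 1.162
vertex 2.618 -1.371 0.911
endloop
endfacet
facet normal -0.528 0.784 -0.327
outer loop
vertex 3.105 -1.197 0.542
vertex 2.618 -1.371 0.911
vertex 3.662 -0.063 2.358
endloop
endfacet
facet normal -0.158 -0.797 -0.582
outer loop
vertex 2.618 -1.371 0.911
vertex 3.338 -1.697 1.162
vertex 2.553 -1.735 1.427
endloop
endfacet
facet normal -0.865 0.455 0.212
outer loop
vertex 2.618 -1.371 0.911
vertex 2.553 -1.735 1.427
vertex 3.662 -0.063 2.358
endloop
endfacet
facet normal -0.158 -0.797 -0.583
outer loop
vertex 2.553 -1.735 1.427
vertex 3.338 -1.697 1.162
vertex 2.948 -2.078 1.788
endloop
endfacet
facet normal -0.663 0.023 0.748
outer loop
vertex 2.553 -1.735 1.427
vertex 2.948 -2.078 1.788
vertex 3.662 -0.063 2.358
endloop
endfacet
facet normal -0.158 -0.797 -0.583
outer loop
vertex 2.948 -2.078 1.788
vertex 3.338 -1.697 1.162
vertex 3.572 -2.197 1.782
endloop
endfacet
facet normal -0.040 -0.259 0.965
outer loop
vertex 2.948 -2.078 1.788
vertex 3.572 -2.197 1.782
vertex 3.662 -0.063 2.358
endloop
endfacet
facet normal -0.157 -0.797 -0.583
outer loop
vertex 3.572 -2.197 1.782
vertex 3.338 -1.697 1.162
vertex 4.059 -2.023 1.413
endloop
endfacet
facet normal 0.638 -0.226 0.736
outer loop
vertex 3.572 -2.197 1.782
vertex 4.059 -2.023 1.413
vertex 3.662 -0.063 2.358
endloop
endfacet
facet normal -0.157 -0.797 -0.583
outer loop
vertex 4.059 -2.023 1.413
vertex 3.338 -1.697 1.162
vertex 4.124 -1.658 0.897
endloop
endfacet
facet normal 0.975 0.103 0.196
outer loop
vertex 4.059 -2.023 1.413
vertex 4.124 -1.658 0.897
vertex 3.662 -0.063 2.358
endloop
endfacet

endsolid
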